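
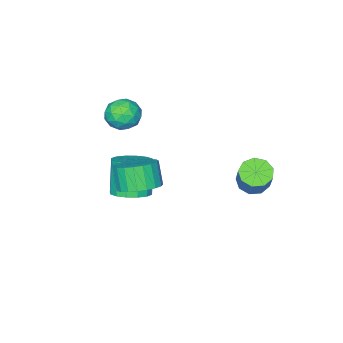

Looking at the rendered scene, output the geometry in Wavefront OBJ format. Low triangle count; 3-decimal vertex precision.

v 2.553 -0.979 2.219
v 2.904 -1.488 1.729
v 2.136 -1.952 2.931
v 2.487 -2.461 2.441
v 2.923 -1.991 2.901
v 3.181 -1.39 2.461
v 1.859 -2.05 2.199
v 2.117 -1.449 1.759
v 2.475 -2.15 1.717
v 3.133 -2.114 2.151
v 1.907 -1.326 2.509
v 2.565 -1.29 2.943
v 2.765 -1.148 1.911
v 2.275 -2.292 2.749
v 2.531 -2.016 3.019
v 2.738 -2.315 2.731
v 2.928 -1.091 2.341
v 3.134 -1.39 2.053
v 3.145 -1.686 2.743
v 1.906 -2.05 2.607
v 2.112 -2.349 2.319
v 2.302 -1.125 1.929
v 2.509 -1.424 1.641
v 1.895 -1.754 1.917
v 2.719 -1.836 1.616
v 2.474 -2.408 2.035
v 2.105 -2.167 1.893
v 2.257 -1.813 1.634
v 3.106 -1.815 1.871
v 2.861 -2.387 2.29
v 3.117 -2.111 2.56
v 3.269 -1.757 2.301
v 2.854 -2.204 1.864
v 2.179 -1.053 2.37
v 1.934 -1.625 2.789
v 1.771 -1.683 2.359
v 1.923 -1.329 2.1
v 2.566 -1.032 2.625
v 2.321 -1.604 3.044
v 2.783 -1.627 3.026
v 2.935 -1.273 2.767
v 2.186 -1.236 2.796
v 4.12 1.01 0.433
v 4.979 0.917 0.597
v 4.74 0.417 1.57
v 3.88 0.51 1.407
v 4.908 1.243 0.747
v 4.669 0.743 1.72
v 4.701 1.529 0.843
v 4.461 1.029 1.816
v 4.393 1.725 0.868
v 4.153 1.225 1.841
v 4.038 1.797 0.818
v 3.798 1.297 1.791
v 3.697 1.734 0.701
v 3.457 1.234 1.674
v 3.429 1.545 0.539
v 3.189 1.045 1.512
v 3.281 1.264 0.357
v 3.041 0.764 1.33
v 3.277 0.939 0.189
v 3.038 0.438 1.163
v 3.42 0.626 0.064
v 3.18 0.126 1.037
v 3.683 0.38 0.002
v 3.444 -0.121 0.975
v 4.022 0.242 0.015
v 3.783 -0.258 0.988
v 4.378 0.238 0.1
v 4.138 -0.262 1.073
v 4.689 0.367 0.243
v 4.45 -0.133 1.216
v 4.902 0.607 0.419
v 4.662 0.107 1.392
v -0.447 2.529 -0.779
v 0.031 2.034 -0.73
v 0.745 2.856 0.627
v 0.267 3.351 0.579
v 0.182 2.377 -1.017
v 0.896 3.199 0.34
v 0.039 2.791 -1.193
v 0.753 3.613 0.164
v -0.332 3.083 -1.174
v 0.382 3.904 0.183
v -0.756 3.115 -0.971
v -0.042 3.937 0.387
v -1.036 2.874 -0.677
v -0.322 3.695 0.68
v -1.04 2.471 -0.431
v -0.326 3.293 0.926
v -0.767 2.095 -0.348
v -0.053 2.917 1.01
v -0.344 1.923 -0.466
v 0.37 2.745 0.891
v 2.618 -1.219 -2.12
v 3.241 -0.776 -1.749
v 2.704 -1.277 -0.249
v 2.082 -1.721 -0.62
v 2.903 -0.496 -1.776
v 2.366 -0.997 -0.276
v 2.488 -0.41 -1.896
v 1.951 -0.911 -0.396
v 2.109 -0.541 -2.076
v 1.572 -1.042 -0.576
v 1.865 -0.853 -2.267
v 1.329 -1.355 -0.767
v 1.824 -1.264 -2.419
v 1.287 -1.766 -0.919
v 1.996 -1.663 -2.491
v 1.459 -2.164 -0.991
v 2.334 -1.943 -2.464
v 1.797 -2.444 -0.964
v 2.749 -2.029 -2.344
v 2.212 -2.53 -0.844
v 3.128 -1.898 -2.164
v 2.591 -2.399 -0.664
v 3.371 -1.585 -1.973
v 2.835 -2.087 -0.473
v 3.413 -1.174 -1.821
v 2.876 -1.676 -0.321
f 1 38 17
f 38 12 41
f 17 41 6
f 38 41 17
f 1 17 13
f 17 6 18
f 13 18 2
f 17 18 13
f 1 13 22
f 13 2 23
f 22 23 8
f 13 23 22
f 1 22 34
f 22 8 37
f 34 37 11
f 22 37 34
f 1 34 38
f 34 11 42
f 38 42 12
f 34 42 38
f 2 18 29
f 18 6 32
f 29 32 10
f 18 32 29
f 6 41 19
f 41 12 40
f 19 40 5
f 41 40 19
f 12 42 39
f 42 11 35
f 39 35 3
f 42 35 39
f 11 37 36
f 37 8 24
f 36 24 7
f 37 24 36
f 8 23 28
f 23 2 25
f 28 25 9
f 23 25 28
f 4 30 16
f 30 10 31
f 16 31 5
f 30 31 16
f 4 16 14
f 16 5 15
f 14 15 3
f 16 15 14
f 4 14 21
f 14 3 20
f 21 20 7
f 14 20 21
f 4 21 26
f 21 7 27
f 26 27 9
f 21 27 26
f 4 26 30
f 26 9 33
f 30 33 10
f 26 33 30
f 5 31 19
f 31 10 32
f 19 32 6
f 31 32 19
f 3 15 39
f 15 5 40
f 39 40 12
f 15 40 39
f 7 20 36
f 20 3 35
f 36 35 11
f 20 35 36
f 9 27 28
f 27 7 24
f 28 24 8
f 27 24 28
f 10 33 29
f 33 9 25
f 29 25 2
f 33 25 29
f 44 43 47
f 44 47 45
f 45 47 48
f 45 48 46
f 47 43 49
f 47 49 48
f 48 49 50
f 48 50 46
f 49 43 51
f 49 51 50
f 50 51 52
f 50 52 46
f 51 43 53
f 51 53 52
f 52 53 54
f 52 54 46
f 53 43 55
f 53 55 54
f 54 55 56
f 54 56 46
f 55 43 57
f 55 57 56
f 56 57 58
f 56 58 46
f 57 43 59
f 57 59 58
f 58 59 60
f 58 60 46
f 59 43 61
f 59 61 60
f 60 61 62
f 60 62 46
f 61 43 63
f 61 63 62
f 62 63 64
f 62 64 46
f 63 43 65
f 63 65 64
f 64 65 66
f 64 66 46
f 65 43 67
f 65 67 66
f 66 67 68
f 66 68 46
f 67 43 69
f 67 69 68
f 68 69 70
f 68 70 46
f 69 43 71
f 69 71 70
f 70 71 72
f 70 72 46
f 71 43 73
f 71 73 72
f 72 73 74
f 72 74 46
f 73 43 44
f 73 44 74
f 74 44 45
f 74 45 46
f 76 75 79
f 76 79 77
f 77 79 80
f 77 80 78
f 79 75 81
f 79 81 80
f 80 81 82
f 80 82 78
f 81 75 83
f 81 83 82
f 82 83 84
f 82 84 78
f 83 75 85
f 83 85 84
f 84 85 86
f 84 86 78
f 85 75 87
f 85 87 86
f 86 87 88
f 86 88 78
f 87 75 89
f 87 89 88
f 88 89 90
f 88 90 78
f 89 75 91
f 89 91 90
f 90 91 92
f 90 92 78
f 91 75 93
f 91 93 92
f 92 93 94
f 92 94 78
f 93 75 76
f 93 76 94
f 94 76 77
f 94 77 78
f 96 95 99
f 96 99 97
f 97 99 100
f 97 100 98
f 99 95 101
f 99 101 100
f 100 101 102
f 100 102 98
f 101 95 103
f 101 103 102
f 102 103 104
f 102 104 98
f 103 95 105
f 103 105 104
f 104 105 106
f 104 106 98
f 105 95 107
f 105 107 106
f 106 107 108
f 106 108 98
f 107 95 109
f 107 109 108
f 108 109 110
f 108 110 98
f 109 95 111
f 109 111 110
f 110 111 112
f 110 112 98
f 111 95 113
f 111 113 112
f 112 113 114
f 112 114 98
f 113 95 115
f 113 115 114
f 114 115 116
f 114 116 98
f 115 95 117
f 115 117 116
f 116 117 118
f 116 118 98
f 117 95 119
f 117 119 118
f 118 119 120
f 118 120 98
f 119 95 96
f 119 96 120
f 120 96 97
f 120 97 98



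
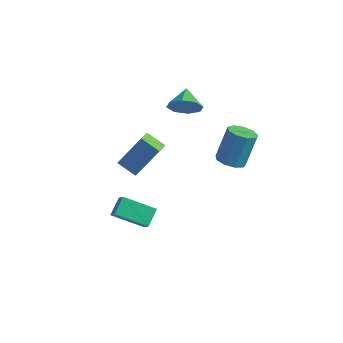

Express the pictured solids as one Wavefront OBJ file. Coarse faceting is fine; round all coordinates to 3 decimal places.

v -1.167 2.683 1.334
v -0.505 2.708 2.042
v -1.773 3.677 1.866
v -0.317 3.132 1.462
v -0.628 3.293 0.807
v -1.254 3.096 0.461
v -1.83 2.658 0.626
v -2.017 2.233 1.206
v -1.707 2.073 1.861
v -1.08 2.269 2.207
v 2.28 1.872 -0.681
v 2.917 2.322 -0.936
v 3.056 3.157 0.887
v 2.42 2.708 1.141
v 2.438 2.599 -1.027
v 2.577 3.435 0.796
v 1.885 2.536 -0.955
v 2.024 3.372 0.867
v 1.517 2.163 -0.756
v 1.657 2.998 1.067
v 1.506 1.653 -0.522
v 1.646 2.489 1.301
v 1.858 1.246 -0.362
v 1.997 2.082 1.461
v 2.407 1.132 -0.352
v 2.546 1.967 1.471
v 2.897 1.364 -0.496
v 3.036 2.2 1.327
v 3.098 1.834 -0.727
v 3.238 2.67 1.096
v -0.674 -4.278 -2.021
v -0.822 -3.395 -1.398
v 0.814 -3.509 -2.756
v 0.667 -2.627 -2.133
v -0.047 -4.733 -1.227
v -0.194 -3.851 -0.604
v 1.442 -3.965 -1.962
v 1.294 -3.082 -1.339
v -1.582 -2.477 0.319
v -0.711 -1.653 2.127
v -1.815 -1.668 0.062
v -0.944 -0.844 1.871
v -0.556 -2.356 -0.231
v 0.315 -1.532 1.578
v -0.789 -1.547 -0.487
v 0.082 -0.723 1.321
f 2 1 4
f 2 4 3
f 4 1 5
f 4 5 3
f 5 1 6
f 5 6 3
f 6 1 7
f 6 7 3
f 7 1 8
f 7 8 3
f 8 1 9
f 8 9 3
f 9 1 10
f 9 10 3
f 10 1 2
f 10 2 3
f 12 11 15
f 12 15 13
f 13 15 16
f 13 16 14
f 15 11 17
f 15 17 16
f 16 17 18
f 16 18 14
f 17 11 19
f 17 19 18
f 18 19 20
f 18 20 14
f 19 11 21
f 19 21 20
f 20 21 22
f 20 22 14
f 21 11 23
f 21 23 22
f 22 23 24
f 22 24 14
f 23 11 25
f 23 25 24
f 24 25 26
f 24 26 14
f 25 11 27
f 25 27 26
f 26 27 28
f 26 28 14
f 27 11 29
f 27 29 28
f 28 29 30
f 28 30 14
f 29 11 12
f 29 12 30
f 30 12 13
f 30 13 14
f 32 34 31
f 35 32 31
f 31 34 33
f 33 35 31
f 32 38 34
f 36 32 35
f 36 38 32
f 34 38 33
f 37 35 33
f 33 38 37
f 37 36 35
f 38 36 37
f 40 42 39
f 43 40 39
f 39 42 41
f 41 43 39
f 40 46 42
f 44 40 43
f 44 46 40
f 42 46 41
f 45 43 41
f 41 46 45
f 45 44 43
f 46 44 45



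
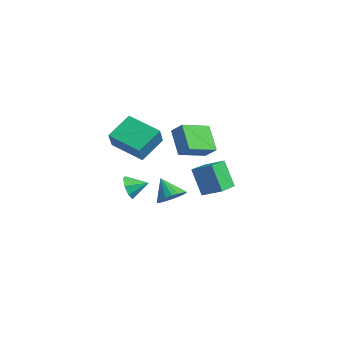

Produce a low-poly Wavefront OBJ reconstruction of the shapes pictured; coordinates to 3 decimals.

v 4.105 -3.125 0.73
v 4.813 -3.072 1.283
v 3.215 -3.355 1.89
v 4.687 -2.692 1.262
v 4.446 -2.398 1.135
v 4.138 -2.248 0.928
v 3.823 -2.272 0.682
v 3.563 -2.465 0.445
v 3.412 -2.789 0.265
v 3.397 -3.179 0.177
v 3.523 -3.559 0.198
v 3.763 -3.853 0.324
v 4.072 -4.003 0.531
v 4.387 -3.979 0.778
v 4.646 -3.786 1.014
v 4.798 -3.462 1.195
v -3.858 -1.904 -1.783
v -3.319 -1.931 -2.503
v -3.242 -0.916 -1.357
v -3.876 -1.539 -2.605
v -4.423 -1.361 -2.226
v -4.639 -1.501 -1.587
v -4.398 -1.878 -1.063
v -3.84 -2.269 -0.96
v -3.294 -2.447 -1.34
v -3.077 -2.307 -1.978
v -0.311 1.87 -1.355
v -1.083 1.606 0.438
v 0.638 2.658 -0.83
v -0.134 2.394 0.963
v 0.694 0.506 -1.123
v -0.078 0.242 0.67
v 1.643 1.294 -0.598
v 0.871 1.03 1.195
v -0.454 -2.657 1.818
v -2.181 -3.736 2.594
v -0.87 -1.176 2.95
v -2.598 -2.256 3.727
v 0.458 -3.284 2.973
v -1.27 -4.364 3.75
v 0.041 -1.804 4.106
v -1.686 -2.883 4.882
v -1.861 0.318 1.192
v -3.173 0.521 2.634
v -2.12 2.226 0.689
v -3.431 2.429 2.131
v -1.049 0.611 1.889
v -2.36 0.814 3.331
v -1.307 2.519 1.386
v -2.619 2.722 2.828
f 2 1 4
f 2 4 3
f 4 1 5
f 4 5 3
f 5 1 6
f 5 6 3
f 6 1 7
f 6 7 3
f 7 1 8
f 7 8 3
f 8 1 9
f 8 9 3
f 9 1 10
f 9 10 3
f 10 1 11
f 10 11 3
f 11 1 12
f 11 12 3
f 12 1 13
f 12 13 3
f 13 1 14
f 13 14 3
f 14 1 15
f 14 15 3
f 15 1 16
f 15 16 3
f 16 1 2
f 16 2 3
f 18 17 20
f 18 20 19
f 20 17 21
f 20 21 19
f 21 17 22
f 21 22 19
f 22 17 23
f 22 23 19
f 23 17 24
f 23 24 19
f 24 17 25
f 24 25 19
f 25 17 26
f 25 26 19
f 26 17 18
f 26 18 19
f 28 30 27
f 31 28 27
f 27 30 29
f 29 31 27
f 28 34 30
f 32 28 31
f 32 34 28
f 30 34 29
f 33 31 29
f 29 34 33
f 33 32 31
f 34 32 33
f 36 38 35
f 39 36 35
f 35 38 37
f 37 39 35
f 36 42 38
f 40 36 39
f 40 42 36
f 38 42 37
f 41 39 37
f 37 42 41
f 41 40 39
f 42 40 41
f 44 46 43
f 47 44 43
f 43 46 45
f 45 47 43
f 44 50 46
f 48 44 47
f 48 50 44
f 46 50 45
f 49 47 45
f 45 50 49
f 49 48 47
f 50 48 49



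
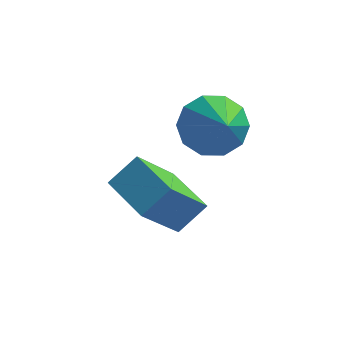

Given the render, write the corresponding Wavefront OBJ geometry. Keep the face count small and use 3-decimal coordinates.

v -0.774 3.16 2.316
v -0.337 2.618 1.478
v -0.106 1.8 3.544
v 0.124 3.052 1.708
v 0.243 3.527 2.171
v -0.027 3.862 2.689
v -0.582 3.929 3.065
v -1.21 3.703 3.155
v -1.671 3.269 2.925
v -1.79 2.794 2.462
v -1.52 2.459 1.944
v -0.965 2.392 1.568
v -2.708 2.686 -1.114
v -3.547 1.56 0.541
v -1.983 3.319 -0.316
v -2.822 2.193 1.339
v -1.438 1.467 -1.299
v -2.277 0.341 0.356
v -0.713 2.1 -0.501
v -1.552 0.974 1.154
f 2 1 4
f 2 4 3
f 4 1 5
f 4 5 3
f 5 1 6
f 5 6 3
f 6 1 7
f 6 7 3
f 7 1 8
f 7 8 3
f 8 1 9
f 8 9 3
f 9 1 10
f 9 10 3
f 10 1 11
f 10 11 3
f 11 1 12
f 11 12 3
f 12 1 2
f 12 2 3
f 14 16 13
f 17 14 13
f 13 16 15
f 15 17 13
f 14 20 16
f 18 14 17
f 18 20 14
f 16 20 15
f 19 17 15
f 15 20 19
f 19 18 17
f 20 18 19



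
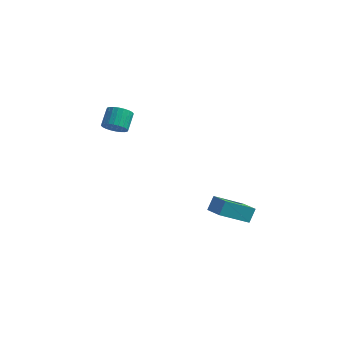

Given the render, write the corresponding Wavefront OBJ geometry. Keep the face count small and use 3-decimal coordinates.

v -3.199 2.822 1.886
v -2.556 3.112 1.579
v -2.657 4.088 2.286
v -3.301 3.798 2.594
v -2.765 3.224 1.394
v -2.866 4.2 2.102
v -3.04 3.275 1.284
v -3.141 4.251 1.992
v -3.339 3.257 1.266
v -3.44 4.233 1.974
v -3.617 3.173 1.343
v -3.718 4.149 2.05
v -3.832 3.035 1.502
v -3.933 4.011 2.209
v -3.95 2.865 1.719
v -4.051 3.841 2.427
v -3.954 2.688 1.962
v -4.055 3.665 2.67
v -3.843 2.532 2.194
v -3.944 3.508 2.901
v -3.634 2.42 2.378
v -3.735 3.396 3.086
v -3.359 2.369 2.488
v -3.46 3.345 3.196
v -3.06 2.387 2.506
v -3.161 3.363 3.214
v -2.782 2.471 2.43
v -2.883 3.447 3.137
v -2.567 2.609 2.271
v -2.668 3.585 2.978
v -2.449 2.779 2.053
v -2.55 3.755 2.761
v -2.445 2.955 1.81
v -2.546 3.932 2.518
v 2.718 1.809 -2.46
v 2.84 2.393 -1.708
v 3.989 3.025 -3.608
v 4.111 3.608 -2.856
v 3.669 1.152 -2.104
v 3.791 1.735 -1.352
v 4.94 2.367 -3.252
v 5.062 2.951 -2.5
f 2 1 5
f 2 5 3
f 3 5 6
f 3 6 4
f 5 1 7
f 5 7 6
f 6 7 8
f 6 8 4
f 7 1 9
f 7 9 8
f 8 9 10
f 8 10 4
f 9 1 11
f 9 11 10
f 10 11 12
f 10 12 4
f 11 1 13
f 11 13 12
f 12 13 14
f 12 14 4
f 13 1 15
f 13 15 14
f 14 15 16
f 14 16 4
f 15 1 17
f 15 17 16
f 16 17 18
f 16 18 4
f 17 1 19
f 17 19 18
f 18 19 20
f 18 20 4
f 19 1 21
f 19 21 20
f 20 21 22
f 20 22 4
f 21 1 23
f 21 23 22
f 22 23 24
f 22 24 4
f 23 1 25
f 23 25 24
f 24 25 26
f 24 26 4
f 25 1 27
f 25 27 26
f 26 27 28
f 26 28 4
f 27 1 29
f 27 29 28
f 28 29 30
f 28 30 4
f 29 1 31
f 29 31 30
f 30 31 32
f 30 32 4
f 31 1 33
f 31 33 32
f 32 33 34
f 32 34 4
f 33 1 2
f 33 2 34
f 34 2 3
f 34 3 4
f 36 38 35
f 39 36 35
f 35 38 37
f 37 39 35
f 36 42 38
f 40 36 39
f 40 42 36
f 38 42 37
f 41 39 37
f 37 42 41
f 41 40 39
f 42 40 41



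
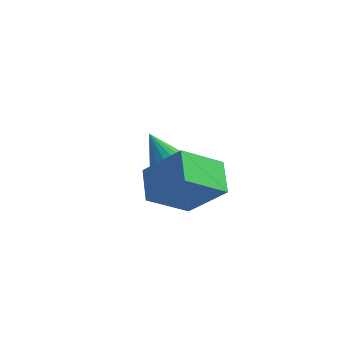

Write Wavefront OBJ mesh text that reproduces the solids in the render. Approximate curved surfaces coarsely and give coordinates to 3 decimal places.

v 1.897 -2.167 -0.466
v 1.228 -1.37 0.279
v 2.531 -0.884 -1.269
v 1.861 -0.087 -0.524
v 3.219 -2.113 0.664
v 2.549 -1.316 1.409
v 3.852 -0.83 -0.139
v 3.183 -0.033 0.606
v 0.005 1.948 -1.161
v 0.493 2.38 -0.789
v -1.205 2.452 -0.159
v 0.399 2.565 -0.995
v 0.245 2.656 -1.227
v 0.055 2.639 -1.449
v -0.143 2.517 -1.626
v -0.318 2.308 -1.733
v -0.444 2.045 -1.753
v -0.502 1.767 -1.683
v -0.482 1.516 -1.533
v -0.388 1.331 -1.326
v -0.234 1.24 -1.094
v -0.044 1.257 -0.873
v 0.154 1.379 -0.695
v 0.329 1.588 -0.588
v 0.455 1.851 -0.568
v 0.513 2.129 -0.639
f 2 4 1
f 5 2 1
f 1 4 3
f 3 5 1
f 2 8 4
f 6 2 5
f 6 8 2
f 4 8 3
f 7 5 3
f 3 8 7
f 7 6 5
f 8 6 7
f 10 9 12
f 10 12 11
f 12 9 13
f 12 13 11
f 13 9 14
f 13 14 11
f 14 9 15
f 14 15 11
f 15 9 16
f 15 16 11
f 16 9 17
f 16 17 11
f 17 9 18
f 17 18 11
f 18 9 19
f 18 19 11
f 19 9 20
f 19 20 11
f 20 9 21
f 20 21 11
f 21 9 22
f 21 22 11
f 22 9 23
f 22 23 11
f 23 9 24
f 23 24 11
f 24 9 25
f 24 25 11
f 25 9 26
f 25 26 11
f 26 9 10
f 26 10 11



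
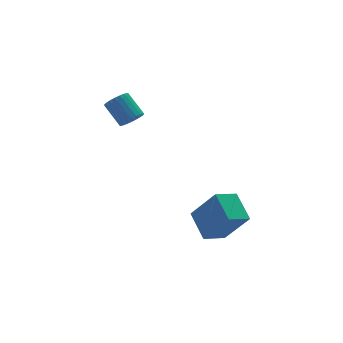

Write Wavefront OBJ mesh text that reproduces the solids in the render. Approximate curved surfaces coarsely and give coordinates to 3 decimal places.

v 2.079 3.508 3.531
v 2.272 3.24 3.906
v 2.074 4.044 4.584
v 1.881 4.312 4.209
v 2.439 3.341 3.835
v 2.241 4.145 4.513
v 2.544 3.471 3.711
v 2.346 4.275 4.389
v 2.568 3.607 3.556
v 2.37 4.411 4.234
v 2.508 3.727 3.397
v 2.31 4.531 4.075
v 2.374 3.808 3.261
v 2.176 4.612 3.939
v 2.188 3.838 3.172
v 1.99 4.642 3.849
v 1.984 3.81 3.145
v 1.786 4.614 3.822
v 1.796 3.731 3.184
v 1.598 4.535 3.862
v 1.657 3.612 3.284
v 1.459 4.417 3.962
v 1.591 3.476 3.426
v 1.393 4.28 4.104
v 1.609 3.345 3.587
v 1.412 4.149 4.265
v 1.709 3.243 3.738
v 1.511 4.047 4.416
v 1.872 3.186 3.853
v 1.675 3.99 4.531
v 2.072 3.185 3.913
v 1.874 3.989 4.59
v 3.943 0.165 -1.289
v 3.033 0.074 -0.936
v 4.053 1.271 -0.717
v 3.143 1.18 -0.365
v 4.517 -0.56 0.005
v 3.607 -0.651 0.357
v 4.627 0.546 0.576
v 3.717 0.455 0.929
f 2 1 5
f 2 5 3
f 3 5 6
f 3 6 4
f 5 1 7
f 5 7 6
f 6 7 8
f 6 8 4
f 7 1 9
f 7 9 8
f 8 9 10
f 8 10 4
f 9 1 11
f 9 11 10
f 10 11 12
f 10 12 4
f 11 1 13
f 11 13 12
f 12 13 14
f 12 14 4
f 13 1 15
f 13 15 14
f 14 15 16
f 14 16 4
f 15 1 17
f 15 17 16
f 16 17 18
f 16 18 4
f 17 1 19
f 17 19 18
f 18 19 20
f 18 20 4
f 19 1 21
f 19 21 20
f 20 21 22
f 20 22 4
f 21 1 23
f 21 23 22
f 22 23 24
f 22 24 4
f 23 1 25
f 23 25 24
f 24 25 26
f 24 26 4
f 25 1 27
f 25 27 26
f 26 27 28
f 26 28 4
f 27 1 29
f 27 29 28
f 28 29 30
f 28 30 4
f 29 1 31
f 29 31 30
f 30 31 32
f 30 32 4
f 31 1 2
f 31 2 32
f 32 2 3
f 32 3 4
f 34 36 33
f 37 34 33
f 33 36 35
f 35 37 33
f 34 40 36
f 38 34 37
f 38 40 34
f 36 40 35
f 39 37 35
f 35 40 39
f 39 38 37
f 40 38 39



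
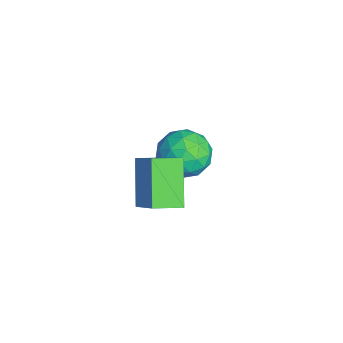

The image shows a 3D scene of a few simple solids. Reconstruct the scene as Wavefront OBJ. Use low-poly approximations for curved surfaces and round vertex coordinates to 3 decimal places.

v -0.998 -0.754 -2.109
v -2.176 -0.571 -0.968
v -1.039 0.176 -2.299
v -2.217 0.359 -1.158
v 0.197 -0.459 -0.922
v -0.981 -0.276 0.219
v 0.156 0.471 -1.112
v -1.022 0.654 0.029
v -3.892 1.93 -2.361
v -3.156 1.689 -2.886
v -4.644 0.711 -2.854
v -3.908 0.47 -3.379
v -3.854 0.419 -2.446
v -3.389 1.172 -2.142
v -4.411 1.228 -3.598
v -3.946 1.981 -3.294
v -3.477 1.255 -3.651
v -3.133 0.755 -2.939
v -4.667 1.645 -2.801
v -4.323 1.145 -2.089
v -3.458 1.916 -2.58
v -4.342 0.484 -3.16
v -4.31 0.454 -2.611
v -3.877 0.312 -2.92
v -3.595 1.613 -2.143
v -3.163 1.471 -2.452
v -3.573 0.724 -2.193
v -4.637 0.929 -3.288
v -4.205 0.787 -3.597
v -3.923 2.088 -2.82
v -3.49 1.946 -3.129
v -4.227 1.676 -3.547
v -3.214 1.519 -3.339
v -3.656 0.803 -3.628
v -3.951 1.249 -3.757
v -3.678 1.691 -3.578
v -3.012 1.225 -2.92
v -3.453 0.509 -3.21
v -3.422 0.479 -2.661
v -3.149 0.922 -2.482
v -3.2 0.97 -3.37
v -4.347 1.891 -2.53
v -4.788 1.175 -2.82
v -4.651 1.478 -3.258
v -4.378 1.921 -3.079
v -4.144 1.597 -2.112
v -4.586 0.881 -2.401
v -4.122 0.709 -2.162
v -3.849 1.151 -1.983
v -4.6 1.43 -2.37
f 2 4 1
f 5 2 1
f 1 4 3
f 3 5 1
f 2 8 4
f 6 2 5
f 6 8 2
f 4 8 3
f 7 5 3
f 3 8 7
f 7 6 5
f 8 6 7
f 9 46 25
f 46 20 49
f 25 49 14
f 46 49 25
f 9 25 21
f 25 14 26
f 21 26 10
f 25 26 21
f 9 21 30
f 21 10 31
f 30 31 16
f 21 31 30
f 9 30 42
f 30 16 45
f 42 45 19
f 30 45 42
f 9 42 46
f 42 19 50
f 46 50 20
f 42 50 46
f 10 26 37
f 26 14 40
f 37 40 18
f 26 40 37
f 14 49 27
f 49 20 48
f 27 48 13
f 49 48 27
f 20 50 47
f 50 19 43
f 47 43 11
f 50 43 47
f 19 45 44
f 45 16 32
f 44 32 15
f 45 32 44
f 16 31 36
f 31 10 33
f 36 33 17
f 31 33 36
f 12 38 24
f 38 18 39
f 24 39 13
f 38 39 24
f 12 24 22
f 24 13 23
f 22 23 11
f 24 23 22
f 12 22 29
f 22 11 28
f 29 28 15
f 22 28 29
f 12 29 34
f 29 15 35
f 34 35 17
f 29 35 34
f 12 34 38
f 34 17 41
f 38 41 18
f 34 41 38
f 13 39 27
f 39 18 40
f 27 40 14
f 39 40 27
f 11 23 47
f 23 13 48
f 47 48 20
f 23 48 47
f 15 28 44
f 28 11 43
f 44 43 19
f 28 43 44
f 17 35 36
f 35 15 32
f 36 32 16
f 35 32 36
f 18 41 37
f 41 17 33
f 37 33 10
f 41 33 37



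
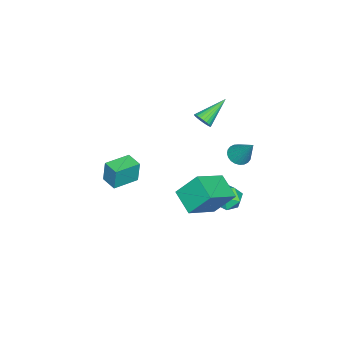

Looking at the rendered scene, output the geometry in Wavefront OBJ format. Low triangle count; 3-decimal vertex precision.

v 1.776 2.571 0.196
v 3.468 1.83 1.174
v 1.46 3.644 1.556
v 3.152 2.902 2.534
v 2.648 3.678 -0.474
v 4.34 2.936 0.504
v 2.332 4.75 0.886
v 4.024 4.009 1.864
v -2.346 3.116 0.221
v -1.676 2.907 0.118
v -1.794 4.124 1.759
v -1.683 3.139 -0.032
v -1.792 3.369 -0.144
v -1.984 3.56 -0.199
v -2.232 3.683 -0.191
v -2.498 3.72 -0.12
v -2.74 3.665 0.002
v -2.922 3.527 0.159
v -3.016 3.326 0.324
v -3.009 3.093 0.474
v -2.9 2.864 0.585
v -2.708 2.673 0.641
v -2.46 2.549 0.633
v -2.195 2.512 0.562
v -1.952 2.567 0.439
v -1.77 2.706 0.283
v -0.244 4.163 -1.127
v 0.323 4.122 -1.844
v 0.417 2.978 -0.536
v 0.984 2.937 -1.253
v 1.052 3.626 -0.655
v 0.643 4.358 -1.02
v 0.097 2.742 -1.36
v -0.312 3.474 -1.725
v 0.534 3.244 -1.988
v 1.124 3.79 -1.552
v -0.384 3.31 -0.828
v 0.206 3.856 -0.392
v -1.687 -3.305 -2.746
v -1.678 -3.165 -1.313
v -1.147 -2.398 -2.838
v -1.138 -2.258 -1.405
v -0.302 -4.122 -2.675
v -0.293 -3.982 -1.242
v 0.238 -3.215 -2.767
v 0.247 -3.075 -1.334
v -3.246 0.582 1.639
v -2.86 0.981 1.891
v -4.714 1.358 2.661
v -2.931 1.101 1.698
v -3.05 1.141 1.495
v -3.199 1.096 1.315
v -3.355 0.973 1.184
v -3.495 0.791 1.123
v -3.596 0.576 1.14
v -3.645 0.363 1.233
v -3.632 0.182 1.388
v -3.561 0.063 1.581
v -3.442 0.022 1.783
v -3.293 0.067 1.963
v -3.137 0.19 2.094
v -2.997 0.373 2.155
v -2.896 0.587 2.138
v -2.847 0.801 2.045
f 2 4 1
f 5 2 1
f 1 4 3
f 3 5 1
f 2 8 4
f 6 2 5
f 6 8 2
f 4 8 3
f 7 5 3
f 3 8 7
f 7 6 5
f 8 6 7
f 10 9 12
f 10 12 11
f 12 9 13
f 12 13 11
f 13 9 14
f 13 14 11
f 14 9 15
f 14 15 11
f 15 9 16
f 15 16 11
f 16 9 17
f 16 17 11
f 17 9 18
f 17 18 11
f 18 9 19
f 18 19 11
f 19 9 20
f 19 20 11
f 20 9 21
f 20 21 11
f 21 9 22
f 21 22 11
f 22 9 23
f 22 23 11
f 23 9 24
f 23 24 11
f 24 9 25
f 24 25 11
f 25 9 26
f 25 26 11
f 26 9 10
f 26 10 11
f 27 38 32
f 27 32 28
f 27 28 34
f 27 34 37
f 27 37 38
f 28 32 36
f 32 38 31
f 38 37 29
f 37 34 33
f 34 28 35
f 30 36 31
f 30 31 29
f 30 29 33
f 30 33 35
f 30 35 36
f 31 36 32
f 29 31 38
f 33 29 37
f 35 33 34
f 36 35 28
f 40 42 39
f 43 40 39
f 39 42 41
f 41 43 39
f 40 46 42
f 44 40 43
f 44 46 40
f 42 46 41
f 45 43 41
f 41 46 45
f 45 44 43
f 46 44 45
f 48 47 50
f 48 50 49
f 50 47 51
f 50 51 49
f 51 47 52
f 51 52 49
f 52 47 53
f 52 53 49
f 53 47 54
f 53 54 49
f 54 47 55
f 54 55 49
f 55 47 56
f 55 56 49
f 56 47 57
f 56 57 49
f 57 47 58
f 57 58 49
f 58 47 59
f 58 59 49
f 59 47 60
f 59 60 49
f 60 47 61
f 60 61 49
f 61 47 62
f 61 62 49
f 62 47 63
f 62 63 49
f 63 47 64
f 63 64 49
f 64 47 48
f 64 48 49



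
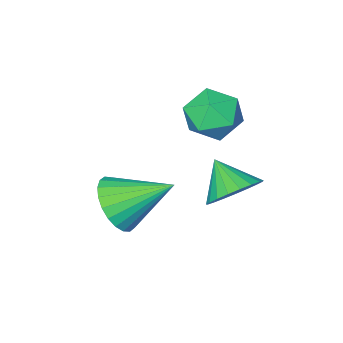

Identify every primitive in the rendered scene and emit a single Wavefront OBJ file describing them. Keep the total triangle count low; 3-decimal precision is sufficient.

v 0.614 3.475 0.914
v 1.41 3.749 1.202
v 0.646 2.525 1.726
v 1.179 3.933 1.426
v 0.851 4.037 1.561
v 0.482 4.044 1.584
v 0.135 3.953 1.492
v -0.129 3.779 1.299
v -0.264 3.552 1.04
v -0.248 3.312 0.759
v -0.082 3.1 0.504
v 0.203 2.953 0.321
v 0.56 2.896 0.24
v 0.926 2.939 0.275
v 1.238 3.074 0.421
v 1.442 3.279 0.652
v 1.502 3.518 0.928
v 0.642 2.773 2.685
v 1.313 2.716 3.35
v -0.253 1.844 3.51
v 0.418 1.787 4.175
v -0.048 2.6 4.042
v 0.506 3.174 3.532
v 0.554 1.386 3.328
v 1.108 1.96 2.818
v 1.259 1.859 3.747
v 0.887 2.609 4.188
v 0.173 1.951 2.672
v -0.199 2.701 3.113
v 3.552 2.063 0.822
v 4.254 2.711 0.987
v 2.368 3.097 1.798
v 4.105 2.844 0.666
v 3.872 2.858 0.368
v 3.59 2.751 0.139
v 3.302 2.539 0.015
v 3.052 2.255 0.013
v 2.878 1.941 0.134
v 2.807 1.646 0.361
v 2.849 1.415 0.657
v 2.998 1.282 0.979
v 3.231 1.268 1.276
v 3.513 1.375 1.505
v 3.801 1.587 1.63
v 4.051 1.871 1.631
v 4.225 2.184 1.51
v 4.296 2.479 1.284
f 2 1 4
f 2 4 3
f 4 1 5
f 4 5 3
f 5 1 6
f 5 6 3
f 6 1 7
f 6 7 3
f 7 1 8
f 7 8 3
f 8 1 9
f 8 9 3
f 9 1 10
f 9 10 3
f 10 1 11
f 10 11 3
f 11 1 12
f 11 12 3
f 12 1 13
f 12 13 3
f 13 1 14
f 13 14 3
f 14 1 15
f 14 15 3
f 15 1 16
f 15 16 3
f 16 1 17
f 16 17 3
f 17 1 2
f 17 2 3
f 18 29 23
f 18 23 19
f 18 19 25
f 18 25 28
f 18 28 29
f 19 23 27
f 23 29 22
f 29 28 20
f 28 25 24
f 25 19 26
f 21 27 22
f 21 22 20
f 21 20 24
f 21 24 26
f 21 26 27
f 22 27 23
f 20 22 29
f 24 20 28
f 26 24 25
f 27 26 19
f 31 30 33
f 31 33 32
f 33 30 34
f 33 34 32
f 34 30 35
f 34 35 32
f 35 30 36
f 35 36 32
f 36 30 37
f 36 37 32
f 37 30 38
f 37 38 32
f 38 30 39
f 38 39 32
f 39 30 40
f 39 40 32
f 40 30 41
f 40 41 32
f 41 30 42
f 41 42 32
f 42 30 43
f 42 43 32
f 43 30 44
f 43 44 32
f 44 30 45
f 44 45 32
f 45 30 46
f 45 46 32
f 46 30 47
f 46 47 32
f 47 30 31
f 47 31 32



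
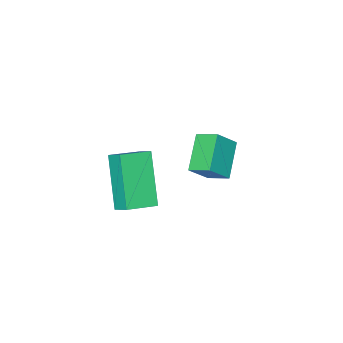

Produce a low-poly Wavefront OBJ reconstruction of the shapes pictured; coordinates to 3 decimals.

v -0.836 -1.82 3.895
v -0.837 -1.183 4.427
v -0.025 -0.524 2.341
v -0.025 0.113 2.873
v 0.305 -2.113 4.247
v 0.305 -1.476 4.779
v 1.117 -0.817 2.693
v 1.116 -0.18 3.225
v -3.36 -1.046 1.147
v -4.441 -1.853 1.93
v -3.651 -0.239 1.578
v -4.732 -1.046 2.361
v -2.588 -1.234 2.019
v -3.669 -2.041 2.802
v -2.879 -0.427 2.45
v -3.96 -1.234 3.233
f 2 4 1
f 5 2 1
f 1 4 3
f 3 5 1
f 2 8 4
f 6 2 5
f 6 8 2
f 4 8 3
f 7 5 3
f 3 8 7
f 7 6 5
f 8 6 7
f 10 12 9
f 13 10 9
f 9 12 11
f 11 13 9
f 10 16 12
f 14 10 13
f 14 16 10
f 12 16 11
f 15 13 11
f 11 16 15
f 15 14 13
f 16 14 15



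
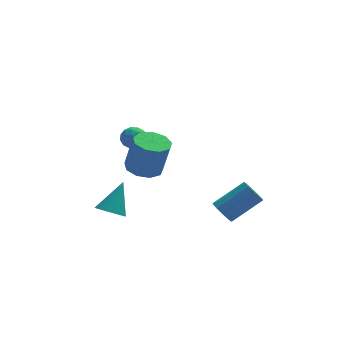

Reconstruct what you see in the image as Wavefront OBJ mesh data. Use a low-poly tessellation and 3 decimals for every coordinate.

v 2.346 -1.836 -4.418
v 2.79 -1.995 -4.976
v 4.417 -1.584 -3.799
v 3.974 -1.424 -3.242
v 2.73 -1.653 -5.012
v 4.357 -1.241 -3.835
v 2.582 -1.353 -4.913
v 4.209 -0.941 -3.736
v 2.38 -1.163 -4.7
v 4.007 -0.751 -3.523
v 2.17 -1.127 -4.422
v 3.797 -0.716 -3.245
v 2.001 -1.254 -4.144
v 3.628 -0.843 -2.967
v 1.911 -1.514 -3.929
v 3.538 -1.103 -2.752
v 1.921 -1.848 -3.826
v 3.548 -1.436 -2.649
v 2.028 -2.179 -3.858
v 3.655 -1.767 -2.681
v 2.208 -2.431 -4.019
v 3.835 -2.02 -2.842
v 2.42 -2.547 -4.272
v 4.047 -2.136 -3.095
v 2.615 -2.5 -4.558
v 4.242 -2.089 -3.381
v 2.749 -2.301 -4.812
v 4.376 -1.889 -3.635
v -1.499 -1.481 -1.043
v -0.541 -1.422 -1.242
v -0.124 -1.62 0.703
v -1.081 -1.679 0.903
v -0.79 -0.81 -1.127
v -0.372 -1.008 0.819
v -1.37 -0.512 -0.972
v -0.952 -0.71 0.974
v -2.011 -0.668 -0.85
v -1.593 -0.866 1.096
v -2.412 -1.204 -0.819
v -1.994 -1.402 1.127
v -2.386 -1.87 -0.892
v -1.968 -2.068 1.054
v -1.945 -2.354 -1.036
v -1.527 -2.552 0.91
v -1.295 -2.429 -1.183
v -0.877 -2.627 0.763
v -0.741 -2.061 -1.265
v -0.323 -2.259 0.681
v -3.192 -1.484 -4.162
v -2.785 -2.155 -3.925
v -2.428 -0.496 -2.678
v -2.537 -1.977 -4.172
v -2.439 -1.685 -4.416
v -2.514 -1.348 -4.602
v -2.744 -1.042 -4.687
v -3.077 -0.837 -4.652
v -3.436 -0.78 -4.505
v -3.74 -0.885 -4.279
v -3.918 -1.127 -4.026
v -3.93 -1.45 -3.805
v -3.772 -1.782 -3.665
v -3.482 -2.045 -3.639
v -3.126 -2.18 -3.733
v -1.905 1.779 -1.307
v -1.329 2.02 -0.937
v -2.071 0.94 -0.503
v -1.495 1.181 -0.133
v -2.099 1.582 -0.166
v -1.996 2.101 -0.664
v -1.404 0.859 -0.776
v -1.301 1.378 -1.274
v -1.02 1.452 -0.609
v -1.449 1.899 -0.232
v -1.951 1.061 -1.208
v -2.38 1.508 -0.831
v -1.603 1.973 -1.193
v -1.797 0.987 -0.247
v -2.152 1.223 -0.267
v -1.814 1.365 -0.049
v -1.995 2.02 -1.032
v -1.656 2.162 -0.815
v -2.109 1.905 -0.361
v -1.744 0.798 -0.625
v -1.405 0.94 -0.408
v -1.586 1.595 -1.391
v -1.248 1.737 -1.173
v -1.291 1.055 -1.079
v -1.082 1.781 -0.783
v -1.18 1.288 -0.31
v -1.126 1.099 -0.688
v -1.066 1.403 -0.98
v -1.335 2.043 -0.561
v -1.432 1.551 -0.088
v -1.787 1.786 -0.108
v -1.727 2.091 -0.4
v -1.153 1.71 -0.368
v -1.968 1.409 -1.352
v -2.065 0.917 -0.879
v -1.673 0.869 -1.04
v -1.613 1.174 -1.332
v -2.22 1.672 -1.13
v -2.318 1.179 -0.657
v -2.334 1.557 -0.46
v -2.274 1.861 -0.752
v -2.247 1.25 -1.072
f 2 1 5
f 2 5 3
f 3 5 6
f 3 6 4
f 5 1 7
f 5 7 6
f 6 7 8
f 6 8 4
f 7 1 9
f 7 9 8
f 8 9 10
f 8 10 4
f 9 1 11
f 9 11 10
f 10 11 12
f 10 12 4
f 11 1 13
f 11 13 12
f 12 13 14
f 12 14 4
f 13 1 15
f 13 15 14
f 14 15 16
f 14 16 4
f 15 1 17
f 15 17 16
f 16 17 18
f 16 18 4
f 17 1 19
f 17 19 18
f 18 19 20
f 18 20 4
f 19 1 21
f 19 21 20
f 20 21 22
f 20 22 4
f 21 1 23
f 21 23 22
f 22 23 24
f 22 24 4
f 23 1 25
f 23 25 24
f 24 25 26
f 24 26 4
f 25 1 27
f 25 27 26
f 26 27 28
f 26 28 4
f 27 1 2
f 27 2 28
f 28 2 3
f 28 3 4
f 30 29 33
f 30 33 31
f 31 33 34
f 31 34 32
f 33 29 35
f 33 35 34
f 34 35 36
f 34 36 32
f 35 29 37
f 35 37 36
f 36 37 38
f 36 38 32
f 37 29 39
f 37 39 38
f 38 39 40
f 38 40 32
f 39 29 41
f 39 41 40
f 40 41 42
f 40 42 32
f 41 29 43
f 41 43 42
f 42 43 44
f 42 44 32
f 43 29 45
f 43 45 44
f 44 45 46
f 44 46 32
f 45 29 47
f 45 47 46
f 46 47 48
f 46 48 32
f 47 29 30
f 47 30 48
f 48 30 31
f 48 31 32
f 50 49 52
f 50 52 51
f 52 49 53
f 52 53 51
f 53 49 54
f 53 54 51
f 54 49 55
f 54 55 51
f 55 49 56
f 55 56 51
f 56 49 57
f 56 57 51
f 57 49 58
f 57 58 51
f 58 49 59
f 58 59 51
f 59 49 60
f 59 60 51
f 60 49 61
f 60 61 51
f 61 49 62
f 61 62 51
f 62 49 63
f 62 63 51
f 63 49 50
f 63 50 51
f 64 101 80
f 101 75 104
f 80 104 69
f 101 104 80
f 64 80 76
f 80 69 81
f 76 81 65
f 80 81 76
f 64 76 85
f 76 65 86
f 85 86 71
f 76 86 85
f 64 85 97
f 85 71 100
f 97 100 74
f 85 100 97
f 64 97 101
f 97 74 105
f 101 105 75
f 97 105 101
f 65 81 92
f 81 69 95
f 92 95 73
f 81 95 92
f 69 104 82
f 104 75 103
f 82 103 68
f 104 103 82
f 75 105 102
f 105 74 98
f 102 98 66
f 105 98 102
f 74 100 99
f 100 71 87
f 99 87 70
f 100 87 99
f 71 86 91
f 86 65 88
f 91 88 72
f 86 88 91
f 67 93 79
f 93 73 94
f 79 94 68
f 93 94 79
f 67 79 77
f 79 68 78
f 77 78 66
f 79 78 77
f 67 77 84
f 77 66 83
f 84 83 70
f 77 83 84
f 67 84 89
f 84 70 90
f 89 90 72
f 84 90 89
f 67 89 93
f 89 72 96
f 93 96 73
f 89 96 93
f 68 94 82
f 94 73 95
f 82 95 69
f 94 95 82
f 66 78 102
f 78 68 103
f 102 103 75
f 78 103 102
f 70 83 99
f 83 66 98
f 99 98 74
f 83 98 99
f 72 90 91
f 90 70 87
f 91 87 71
f 90 87 91
f 73 96 92
f 96 72 88
f 92 88 65
f 96 88 92



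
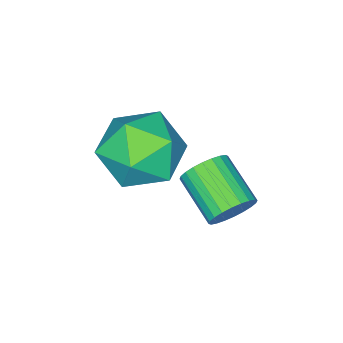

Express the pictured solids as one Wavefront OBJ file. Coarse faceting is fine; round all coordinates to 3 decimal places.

v 2.33 -2.787 3.361
v 2.938 -2.654 4.101
v 3.202 -3.986 2.859
v 3.81 -3.853 3.599
v 2.915 -4.182 3.762
v 2.376 -3.441 4.072
v 3.764 -3.199 2.888
v 3.225 -2.458 3.198
v 3.825 -2.909 3.808
v 3.3 -3.516 4.349
v 2.84 -3.124 2.611
v 2.315 -3.731 3.152
v 2.809 -1.23 2.705
v 3.144 -1.487 2.384
v 2.826 -2.487 2.855
v 2.491 -2.23 3.175
v 3.265 -1.449 2.547
v 2.947 -2.449 3.018
v 3.317 -1.378 2.734
v 2.999 -2.377 3.205
v 3.292 -1.284 2.917
v 2.974 -2.283 3.387
v 3.193 -1.181 3.067
v 2.875 -2.181 3.538
v 3.035 -1.087 3.162
v 2.718 -2.087 3.633
v 2.843 -1.014 3.187
v 2.526 -2.014 3.658
v 2.646 -0.974 3.139
v 2.329 -1.974 3.61
v 2.474 -0.973 3.025
v 2.156 -1.973 3.496
v 2.353 -1.011 2.862
v 2.035 -2.011 3.333
v 2.301 -1.083 2.675
v 1.983 -2.082 3.146
v 2.326 -1.177 2.493
v 2.008 -2.176 2.963
v 2.425 -1.279 2.342
v 2.107 -2.279 2.813
v 2.582 -1.373 2.247
v 2.265 -2.373 2.718
v 2.774 -1.446 2.222
v 2.457 -2.446 2.693
v 2.971 -1.486 2.27
v 2.654 -2.486 2.741
f 1 12 6
f 1 6 2
f 1 2 8
f 1 8 11
f 1 11 12
f 2 6 10
f 6 12 5
f 12 11 3
f 11 8 7
f 8 2 9
f 4 10 5
f 4 5 3
f 4 3 7
f 4 7 9
f 4 9 10
f 5 10 6
f 3 5 12
f 7 3 11
f 9 7 8
f 10 9 2
f 14 13 17
f 14 17 15
f 15 17 18
f 15 18 16
f 17 13 19
f 17 19 18
f 18 19 20
f 18 20 16
f 19 13 21
f 19 21 20
f 20 21 22
f 20 22 16
f 21 13 23
f 21 23 22
f 22 23 24
f 22 24 16
f 23 13 25
f 23 25 24
f 24 25 26
f 24 26 16
f 25 13 27
f 25 27 26
f 26 27 28
f 26 28 16
f 27 13 29
f 27 29 28
f 28 29 30
f 28 30 16
f 29 13 31
f 29 31 30
f 30 31 32
f 30 32 16
f 31 13 33
f 31 33 32
f 32 33 34
f 32 34 16
f 33 13 35
f 33 35 34
f 34 35 36
f 34 36 16
f 35 13 37
f 35 37 36
f 36 37 38
f 36 38 16
f 37 13 39
f 37 39 38
f 38 39 40
f 38 40 16
f 39 13 41
f 39 41 40
f 40 41 42
f 40 42 16
f 41 13 43
f 41 43 42
f 42 43 44
f 42 44 16
f 43 13 45
f 43 45 44
f 44 45 46
f 44 46 16
f 45 13 14
f 45 14 46
f 46 14 15
f 46 15 16



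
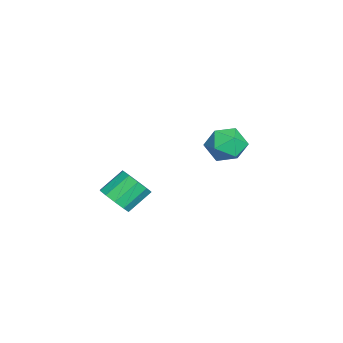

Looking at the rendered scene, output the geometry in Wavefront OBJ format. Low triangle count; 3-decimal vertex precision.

v 2.854 -3.806 1.14
v 3.701 -3.666 1.614
v 2.973 -2.635 2.613
v 2.126 -2.774 2.14
v 3.666 -3.258 1.167
v 2.938 -2.227 2.167
v 3.322 -3.059 0.711
v 2.594 -2.028 1.71
v 2.798 -3.145 0.418
v 2.07 -2.114 1.418
v 2.296 -3.484 0.402
v 1.568 -2.452 1.401
v 2.007 -3.945 0.667
v 1.279 -2.914 1.666
v 2.042 -4.353 1.113
v 1.314 -3.322 2.113
v 2.386 -4.552 1.57
v 1.658 -3.521 2.569
v 2.91 -4.466 1.862
v 2.182 -3.435 2.862
v 3.412 -4.128 1.879
v 2.684 -3.096 2.878
v -4.615 1.707 1.212
v -3.632 1.773 0.493
v -3.608 0.587 2.487
v -2.625 0.653 1.768
v -3.013 1.645 2.363
v -3.636 2.337 1.574
v -3.604 0.023 1.406
v -4.227 0.715 0.617
v -3.007 0.732 0.613
v -2.642 1.734 1.204
v -4.598 0.626 1.776
v -4.233 1.628 2.367
f 2 1 5
f 2 5 3
f 3 5 6
f 3 6 4
f 5 1 7
f 5 7 6
f 6 7 8
f 6 8 4
f 7 1 9
f 7 9 8
f 8 9 10
f 8 10 4
f 9 1 11
f 9 11 10
f 10 11 12
f 10 12 4
f 11 1 13
f 11 13 12
f 12 13 14
f 12 14 4
f 13 1 15
f 13 15 14
f 14 15 16
f 14 16 4
f 15 1 17
f 15 17 16
f 16 17 18
f 16 18 4
f 17 1 19
f 17 19 18
f 18 19 20
f 18 20 4
f 19 1 21
f 19 21 20
f 20 21 22
f 20 22 4
f 21 1 2
f 21 2 22
f 22 2 3
f 22 3 4
f 23 34 28
f 23 28 24
f 23 24 30
f 23 30 33
f 23 33 34
f 24 28 32
f 28 34 27
f 34 33 25
f 33 30 29
f 30 24 31
f 26 32 27
f 26 27 25
f 26 25 29
f 26 29 31
f 26 31 32
f 27 32 28
f 25 27 34
f 29 25 33
f 31 29 30
f 32 31 24



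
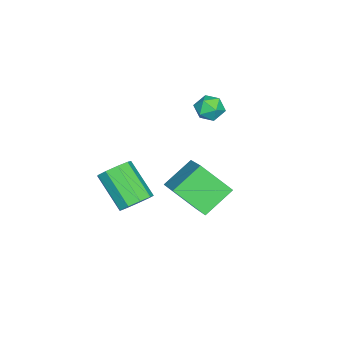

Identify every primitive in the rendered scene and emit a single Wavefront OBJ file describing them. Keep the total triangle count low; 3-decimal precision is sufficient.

v 3.731 0.877 -3.098
v 4.447 0.404 -3.156
v 3.665 -0.951 -1.74
v 2.949 -0.477 -1.682
v 4.507 0.81 -2.734
v 3.725 -0.545 -1.318
v 4.204 1.247 -2.483
v 3.423 -0.107 -1.067
v 3.68 1.512 -2.519
v 2.898 0.157 -1.103
v 3.179 1.479 -2.827
v 2.398 0.124 -1.411
v 2.937 1.165 -3.261
v 2.155 -0.19 -1.845
v 3.066 0.716 -3.619
v 2.284 -0.639 -2.203
v 3.506 0.343 -3.733
v 2.724 -1.012 -2.317
v 4.051 0.22 -3.55
v 3.27 -1.135 -2.134
v 0.612 2.534 -5.373
v 0.709 1.034 -4.023
v -0.617 3.396 -4.326
v -0.52 1.897 -2.976
v 2.18 3.543 -4.364
v 2.277 2.044 -3.014
v 0.951 4.406 -3.317
v 1.048 2.906 -1.967
v -2.526 2.555 0.089
v -1.797 2.647 -0.225
v -2.803 1.673 -0.815
v -2.074 1.765 -1.129
v -2.16 1.421 -0.413
v -1.989 1.966 0.146
v -2.611 2.354 -1.186
v -2.44 2.899 -0.627
v -1.85 2.523 -1.013
v -1.571 1.946 -0.535
v -3.029 2.374 -0.505
v -2.75 1.797 -0.027
f 2 1 5
f 2 5 3
f 3 5 6
f 3 6 4
f 5 1 7
f 5 7 6
f 6 7 8
f 6 8 4
f 7 1 9
f 7 9 8
f 8 9 10
f 8 10 4
f 9 1 11
f 9 11 10
f 10 11 12
f 10 12 4
f 11 1 13
f 11 13 12
f 12 13 14
f 12 14 4
f 13 1 15
f 13 15 14
f 14 15 16
f 14 16 4
f 15 1 17
f 15 17 16
f 16 17 18
f 16 18 4
f 17 1 19
f 17 19 18
f 18 19 20
f 18 20 4
f 19 1 2
f 19 2 20
f 20 2 3
f 20 3 4
f 22 24 21
f 25 22 21
f 21 24 23
f 23 25 21
f 22 28 24
f 26 22 25
f 26 28 22
f 24 28 23
f 27 25 23
f 23 28 27
f 27 26 25
f 28 26 27
f 29 40 34
f 29 34 30
f 29 30 36
f 29 36 39
f 29 39 40
f 30 34 38
f 34 40 33
f 40 39 31
f 39 36 35
f 36 30 37
f 32 38 33
f 32 33 31
f 32 31 35
f 32 35 37
f 32 37 38
f 33 38 34
f 31 33 40
f 35 31 39
f 37 35 36
f 38 37 30



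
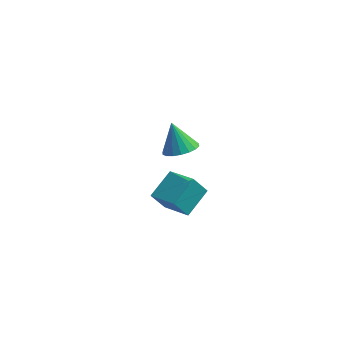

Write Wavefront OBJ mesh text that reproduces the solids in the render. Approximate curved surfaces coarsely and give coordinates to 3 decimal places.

v -1.376 -1.214 2.767
v -0.768 -0.301 2.684
v -2.084 -0.586 4.473
v -1.186 -0.174 2.463
v -1.642 -0.252 2.303
v -2.045 -0.522 2.235
v -2.316 -0.928 2.272
v -2.401 -1.391 2.407
v -2.282 -1.818 2.614
v -1.985 -2.126 2.851
v -1.566 -2.254 3.071
v -1.11 -2.175 3.231
v -0.707 -1.906 3.299
v -0.437 -1.5 3.262
v -0.352 -1.037 3.127
v -0.47 -0.609 2.921
v -3.645 0.521 -4.012
v -1.928 -0.608 -3.254
v -2.893 2.265 -3.118
v -1.176 1.137 -2.36
v -2.864 0.843 -5.3
v -1.147 -0.285 -4.542
v -2.112 2.588 -4.406
v -0.395 1.459 -3.648
f 2 1 4
f 2 4 3
f 4 1 5
f 4 5 3
f 5 1 6
f 5 6 3
f 6 1 7
f 6 7 3
f 7 1 8
f 7 8 3
f 8 1 9
f 8 9 3
f 9 1 10
f 9 10 3
f 10 1 11
f 10 11 3
f 11 1 12
f 11 12 3
f 12 1 13
f 12 13 3
f 13 1 14
f 13 14 3
f 14 1 15
f 14 15 3
f 15 1 16
f 15 16 3
f 16 1 2
f 16 2 3
f 18 20 17
f 21 18 17
f 17 20 19
f 19 21 17
f 18 24 20
f 22 18 21
f 22 24 18
f 20 24 19
f 23 21 19
f 19 24 23
f 23 22 21
f 24 22 23



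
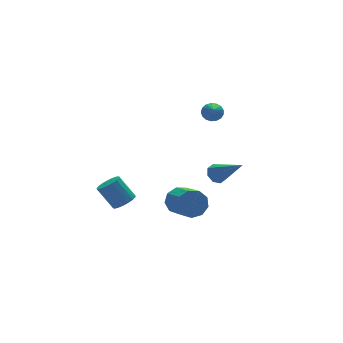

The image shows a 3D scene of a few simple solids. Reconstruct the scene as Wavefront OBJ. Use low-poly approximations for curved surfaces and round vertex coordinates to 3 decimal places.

v -3.586 -1.251 -0.35
v -2.955 -0.949 -0.226
v -3.543 -0.228 1.013
v -4.174 -0.529 0.89
v -3.113 -0.727 -0.43
v -3.701 -0.006 0.81
v -3.379 -0.626 -0.615
v -3.967 0.096 0.624
v -3.692 -0.667 -0.74
v -4.28 0.054 0.5
v -3.981 -0.842 -0.775
v -4.569 -0.121 0.465
v -4.18 -1.111 -0.713
v -4.768 -0.389 0.527
v -4.242 -1.412 -0.567
v -4.83 -0.69 0.672
v -4.155 -1.675 -0.372
v -4.742 -0.954 0.867
v -3.936 -1.842 -0.172
v -4.524 -1.121 1.068
v -3.638 -1.873 -0.012
v -4.226 -1.152 1.227
v -3.328 -1.762 0.07
v -3.916 -1.04 1.31
v -3.077 -1.533 0.056
v -3.664 -0.812 1.296
v -2.942 -1.24 -0.051
v -3.53 -0.518 1.189
v 3.414 2.174 2.878
v 3.782 2.407 3.333
v 3.066 1.386 3.562
v 3.521 2.553 3.369
v 3.235 2.613 3.292
v 2.991 2.572 3.121
v 2.843 2.44 2.893
v 2.827 2.247 2.662
v 2.945 2.037 2.481
v 3.17 1.858 2.39
v 3.451 1.752 2.411
v 3.724 1.742 2.539
v 3.926 1.831 2.745
v 4.011 1.999 2.981
v 3.959 2.207 3.193
v -0.992 -2.597 -0.22
v -0.474 -2.336 0.455
v -0.57 -3.902 1.135
v -1.088 -4.163 0.46
v -1.059 -2.24 0.593
v -1.155 -3.806 1.272
v -1.613 -2.312 0.35
v -1.709 -3.878 1.03
v -1.876 -2.516 -0.159
v -1.972 -4.083 0.52
v -1.726 -2.759 -0.697
v -1.822 -4.325 -0.017
v -1.232 -2.926 -1.011
v -1.328 -4.492 -0.332
v -0.626 -2.939 -0.955
v -0.722 -4.505 -0.276
v -0.191 -2.792 -0.555
v -0.287 -4.358 0.124
v -0.131 -2.554 0.002
v -0.227 -4.12 0.681
v 1.122 -2.623 1.249
v 1.744 -2.482 1.125
v 1.758 -4.217 2.611
v 1.564 -2.224 1.51
v 1.125 -2.2 1.743
v 0.684 -2.425 1.687
v 0.5 -2.765 1.374
v 0.68 -3.022 0.988
v 1.119 -3.046 0.756
v 1.56 -2.822 0.812
f 2 1 5
f 2 5 3
f 3 5 6
f 3 6 4
f 5 1 7
f 5 7 6
f 6 7 8
f 6 8 4
f 7 1 9
f 7 9 8
f 8 9 10
f 8 10 4
f 9 1 11
f 9 11 10
f 10 11 12
f 10 12 4
f 11 1 13
f 11 13 12
f 12 13 14
f 12 14 4
f 13 1 15
f 13 15 14
f 14 15 16
f 14 16 4
f 15 1 17
f 15 17 16
f 16 17 18
f 16 18 4
f 17 1 19
f 17 19 18
f 18 19 20
f 18 20 4
f 19 1 21
f 19 21 20
f 20 21 22
f 20 22 4
f 21 1 23
f 21 23 22
f 22 23 24
f 22 24 4
f 23 1 25
f 23 25 24
f 24 25 26
f 24 26 4
f 25 1 27
f 25 27 26
f 26 27 28
f 26 28 4
f 27 1 2
f 27 2 28
f 28 2 3
f 28 3 4
f 30 29 32
f 30 32 31
f 32 29 33
f 32 33 31
f 33 29 34
f 33 34 31
f 34 29 35
f 34 35 31
f 35 29 36
f 35 36 31
f 36 29 37
f 36 37 31
f 37 29 38
f 37 38 31
f 38 29 39
f 38 39 31
f 39 29 40
f 39 40 31
f 40 29 41
f 40 41 31
f 41 29 42
f 41 42 31
f 42 29 43
f 42 43 31
f 43 29 30
f 43 30 31
f 45 44 48
f 45 48 46
f 46 48 49
f 46 49 47
f 48 44 50
f 48 50 49
f 49 50 51
f 49 51 47
f 50 44 52
f 50 52 51
f 51 52 53
f 51 53 47
f 52 44 54
f 52 54 53
f 53 54 55
f 53 55 47
f 54 44 56
f 54 56 55
f 55 56 57
f 55 57 47
f 56 44 58
f 56 58 57
f 57 58 59
f 57 59 47
f 58 44 60
f 58 60 59
f 59 60 61
f 59 61 47
f 60 44 62
f 60 62 61
f 61 62 63
f 61 63 47
f 62 44 45
f 62 45 63
f 63 45 46
f 63 46 47
f 65 64 67
f 65 67 66
f 67 64 68
f 67 68 66
f 68 64 69
f 68 69 66
f 69 64 70
f 69 70 66
f 70 64 71
f 70 71 66
f 71 64 72
f 71 72 66
f 72 64 73
f 72 73 66
f 73 64 65
f 73 65 66



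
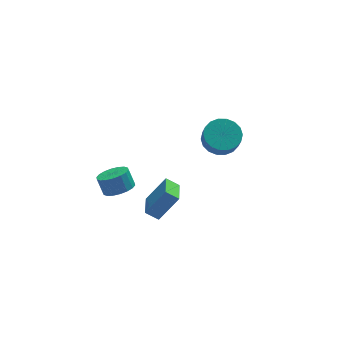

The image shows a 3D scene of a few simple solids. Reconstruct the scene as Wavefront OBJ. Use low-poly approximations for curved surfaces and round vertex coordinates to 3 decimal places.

v -3.488 -0.036 -1.776
v -2.885 -0.56 -1.362
v -3.129 -0.089 -0.41
v -3.732 0.436 -0.824
v -2.669 -0.24 -1.465
v -2.912 0.232 -0.513
v -2.614 0.121 -1.63
v -2.857 0.593 -0.678
v -2.733 0.451 -1.824
v -2.976 0.923 -0.872
v -3.001 0.684 -2.008
v -3.244 1.156 -1.056
v -3.366 0.775 -2.147
v -3.609 1.247 -1.195
v -3.755 0.705 -2.211
v -3.998 1.177 -1.259
v -4.091 0.489 -2.19
v -4.335 0.96 -1.238
v -4.308 0.168 -2.087
v -4.551 0.64 -1.135
v -4.363 -0.193 -1.922
v -4.606 0.279 -0.97
v -4.244 -0.523 -1.728
v -4.487 -0.051 -0.776
v -3.976 -0.756 -1.544
v -4.219 -0.284 -0.592
v -3.611 -0.847 -1.405
v -3.854 -0.375 -0.453
v -3.222 -0.777 -1.341
v -3.465 -0.305 -0.389
v 3.32 4.223 -3.007
v 4.388 4.441 -2.855
v 4.367 3.874 -1.9
v 3.3 3.657 -2.053
v 4.167 4.819 -2.636
v 4.146 4.252 -1.681
v 3.779 5.079 -2.49
v 3.758 4.512 -1.535
v 3.3 5.169 -2.447
v 3.279 4.603 -1.492
v 2.825 5.072 -2.514
v 2.804 4.506 -1.56
v 2.448 4.807 -2.68
v 2.427 4.241 -1.725
v 2.244 4.427 -2.91
v 2.223 3.86 -1.956
v 2.253 4.006 -3.16
v 2.232 3.439 -2.205
v 2.474 3.628 -3.379
v 2.453 3.061 -2.424
v 2.862 3.368 -3.525
v 2.841 2.801 -2.57
v 3.341 3.277 -3.568
v 3.32 2.711 -2.613
v 3.816 3.374 -3.5
v 3.795 2.808 -2.546
v 4.193 3.639 -3.335
v 4.172 3.073 -2.38
v 4.397 4.02 -3.104
v 4.376 3.453 -2.15
v -2.146 -3.18 -1.736
v -2.797 -2.886 -1.257
v -1.735 -1.723 -2.071
v -2.387 -1.43 -1.592
v -1.053 -3.15 -0.268
v -1.705 -2.857 0.211
v -0.643 -1.694 -0.603
v -1.294 -1.4 -0.124
f 2 1 5
f 2 5 3
f 3 5 6
f 3 6 4
f 5 1 7
f 5 7 6
f 6 7 8
f 6 8 4
f 7 1 9
f 7 9 8
f 8 9 10
f 8 10 4
f 9 1 11
f 9 11 10
f 10 11 12
f 10 12 4
f 11 1 13
f 11 13 12
f 12 13 14
f 12 14 4
f 13 1 15
f 13 15 14
f 14 15 16
f 14 16 4
f 15 1 17
f 15 17 16
f 16 17 18
f 16 18 4
f 17 1 19
f 17 19 18
f 18 19 20
f 18 20 4
f 19 1 21
f 19 21 20
f 20 21 22
f 20 22 4
f 21 1 23
f 21 23 22
f 22 23 24
f 22 24 4
f 23 1 25
f 23 25 24
f 24 25 26
f 24 26 4
f 25 1 27
f 25 27 26
f 26 27 28
f 26 28 4
f 27 1 29
f 27 29 28
f 28 29 30
f 28 30 4
f 29 1 2
f 29 2 30
f 30 2 3
f 30 3 4
f 32 31 35
f 32 35 33
f 33 35 36
f 33 36 34
f 35 31 37
f 35 37 36
f 36 37 38
f 36 38 34
f 37 31 39
f 37 39 38
f 38 39 40
f 38 40 34
f 39 31 41
f 39 41 40
f 40 41 42
f 40 42 34
f 41 31 43
f 41 43 42
f 42 43 44
f 42 44 34
f 43 31 45
f 43 45 44
f 44 45 46
f 44 46 34
f 45 31 47
f 45 47 46
f 46 47 48
f 46 48 34
f 47 31 49
f 47 49 48
f 48 49 50
f 48 50 34
f 49 31 51
f 49 51 50
f 50 51 52
f 50 52 34
f 51 31 53
f 51 53 52
f 52 53 54
f 52 54 34
f 53 31 55
f 53 55 54
f 54 55 56
f 54 56 34
f 55 31 57
f 55 57 56
f 56 57 58
f 56 58 34
f 57 31 59
f 57 59 58
f 58 59 60
f 58 60 34
f 59 31 32
f 59 32 60
f 60 32 33
f 60 33 34
f 62 64 61
f 65 62 61
f 61 64 63
f 63 65 61
f 62 68 64
f 66 62 65
f 66 68 62
f 64 68 63
f 67 65 63
f 63 68 67
f 67 66 65
f 68 66 67



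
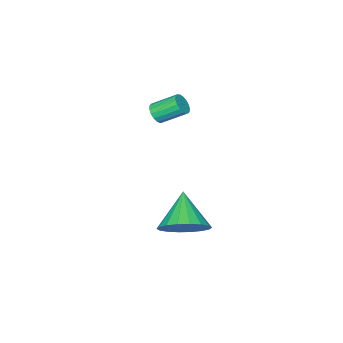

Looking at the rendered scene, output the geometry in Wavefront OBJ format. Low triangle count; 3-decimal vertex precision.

v 0.095 0.933 1.357
v 0.945 0.846 1.932
v -0.775 0.007 2.503
v 0.751 1.228 2.094
v 0.427 1.552 2.11
v 0.037 1.753 1.977
v -0.341 1.792 1.721
v -0.633 1.661 1.393
v -0.781 1.385 1.058
v -0.756 1.02 0.782
v -0.562 0.637 0.62
v -0.238 0.313 0.605
v 0.152 0.112 0.738
v 0.53 0.073 0.993
v 0.822 0.204 1.321
v 0.97 0.48 1.656
v -3.608 -4.302 3.564
v -3.251 -4.345 3.94
v -3.855 -3.482 4.612
v -4.212 -3.438 4.236
v -3.161 -4.166 3.792
v -3.765 -3.303 4.464
v -3.173 -4.019 3.592
v -3.777 -3.156 4.264
v -3.284 -3.936 3.385
v -3.888 -3.073 4.058
v -3.47 -3.937 3.22
v -4.074 -3.074 3.892
v -3.687 -4.021 3.133
v -4.291 -3.158 3.806
v -3.887 -4.17 3.145
v -4.491 -3.307 3.817
v -4.022 -4.349 3.253
v -4.626 -3.486 3.925
v -4.063 -4.517 3.432
v -4.667 -3.654 4.104
v -3.999 -4.636 3.641
v -4.603 -3.772 4.314
v -3.846 -4.678 3.833
v -4.45 -3.814 4.505
v -3.638 -4.634 3.963
v -4.242 -3.77 4.635
v -3.424 -4.514 4.001
v -4.028 -3.65 4.674
f 2 1 4
f 2 4 3
f 4 1 5
f 4 5 3
f 5 1 6
f 5 6 3
f 6 1 7
f 6 7 3
f 7 1 8
f 7 8 3
f 8 1 9
f 8 9 3
f 9 1 10
f 9 10 3
f 10 1 11
f 10 11 3
f 11 1 12
f 11 12 3
f 12 1 13
f 12 13 3
f 13 1 14
f 13 14 3
f 14 1 15
f 14 15 3
f 15 1 16
f 15 16 3
f 16 1 2
f 16 2 3
f 18 17 21
f 18 21 19
f 19 21 22
f 19 22 20
f 21 17 23
f 21 23 22
f 22 23 24
f 22 24 20
f 23 17 25
f 23 25 24
f 24 25 26
f 24 26 20
f 25 17 27
f 25 27 26
f 26 27 28
f 26 28 20
f 27 17 29
f 27 29 28
f 28 29 30
f 28 30 20
f 29 17 31
f 29 31 30
f 30 31 32
f 30 32 20
f 31 17 33
f 31 33 32
f 32 33 34
f 32 34 20
f 33 17 35
f 33 35 34
f 34 35 36
f 34 36 20
f 35 17 37
f 35 37 36
f 36 37 38
f 36 38 20
f 37 17 39
f 37 39 38
f 38 39 40
f 38 40 20
f 39 17 41
f 39 41 40
f 40 41 42
f 40 42 20
f 41 17 43
f 41 43 42
f 42 43 44
f 42 44 20
f 43 17 18
f 43 18 44
f 44 18 19
f 44 19 20



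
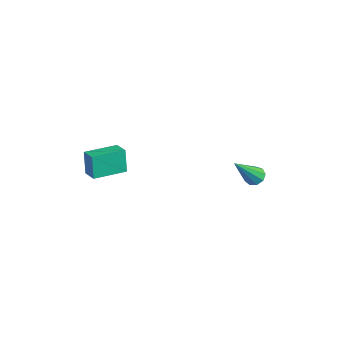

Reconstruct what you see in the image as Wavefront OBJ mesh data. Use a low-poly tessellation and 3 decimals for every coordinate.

v -0.912 -4.667 2.177
v -1.212 -4.574 3.418
v -0.874 -3.001 2.062
v -1.174 -2.908 3.303
v -0.086 -4.672 2.377
v -0.386 -4.579 3.618
v -0.048 -3.006 2.262
v -0.348 -2.913 3.503
v 2.012 2.542 1.21
v 2.491 2.381 0.993
v 2.308 1.238 2.83
v 2.545 2.676 1.221
v 2.35 2.908 1.443
v 1.997 2.969 1.557
v 1.65 2.83 1.509
v 1.473 2.556 1.321
v 1.548 2.276 1.081
v 1.84 2.12 0.902
v 2.212 2.162 0.867
f 2 4 1
f 5 2 1
f 1 4 3
f 3 5 1
f 2 8 4
f 6 2 5
f 6 8 2
f 4 8 3
f 7 5 3
f 3 8 7
f 7 6 5
f 8 6 7
f 10 9 12
f 10 12 11
f 12 9 13
f 12 13 11
f 13 9 14
f 13 14 11
f 14 9 15
f 14 15 11
f 15 9 16
f 15 16 11
f 16 9 17
f 16 17 11
f 17 9 18
f 17 18 11
f 18 9 19
f 18 19 11
f 19 9 10
f 19 10 11



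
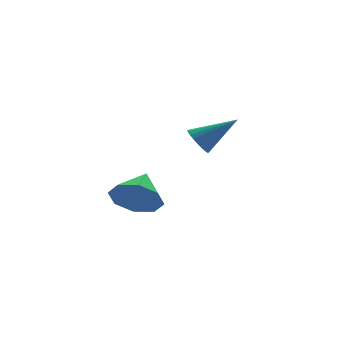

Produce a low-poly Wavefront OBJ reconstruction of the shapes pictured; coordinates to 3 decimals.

v 1.023 -0.171 0.741
v 1.405 -0.261 0.186
v 2.437 -0.689 1.799
v 1.456 -0.007 0.243
v 1.441 0.222 0.375
v 1.362 0.391 0.564
v 1.232 0.475 0.779
v 1.07 0.461 0.989
v 0.901 0.35 1.161
v 0.75 0.16 1.268
v 0.641 -0.08 1.296
v 0.59 -0.334 1.239
v 0.606 -0.563 1.107
v 0.684 -0.733 0.918
v 0.815 -0.817 0.703
v 0.977 -0.802 0.494
v 1.146 -0.692 0.322
v 1.297 -0.502 0.214
v -2.893 -2.765 -0.382
v -2.429 -3.558 0.105
v -1.987 -1.815 0.302
v -2.085 -3.385 -0.592
v -2.214 -2.848 -1.165
v -2.742 -2.263 -1.28
v -3.357 -1.972 -0.868
v -3.701 -2.145 -0.172
v -3.572 -2.682 0.402
v -3.044 -3.267 0.517
f 2 1 4
f 2 4 3
f 4 1 5
f 4 5 3
f 5 1 6
f 5 6 3
f 6 1 7
f 6 7 3
f 7 1 8
f 7 8 3
f 8 1 9
f 8 9 3
f 9 1 10
f 9 10 3
f 10 1 11
f 10 11 3
f 11 1 12
f 11 12 3
f 12 1 13
f 12 13 3
f 13 1 14
f 13 14 3
f 14 1 15
f 14 15 3
f 15 1 16
f 15 16 3
f 16 1 17
f 16 17 3
f 17 1 18
f 17 18 3
f 18 1 2
f 18 2 3
f 20 19 22
f 20 22 21
f 22 19 23
f 22 23 21
f 23 19 24
f 23 24 21
f 24 19 25
f 24 25 21
f 25 19 26
f 25 26 21
f 26 19 27
f 26 27 21
f 27 19 28
f 27 28 21
f 28 19 20
f 28 20 21



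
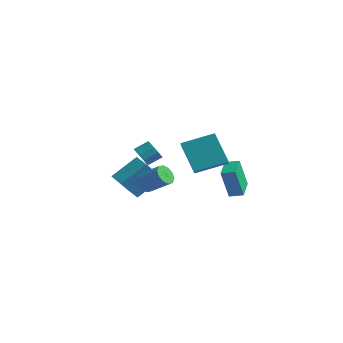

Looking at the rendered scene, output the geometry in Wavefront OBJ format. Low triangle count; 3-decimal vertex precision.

v -1.9 -2.537 -0.965
v -1.421 -2.823 -1.482
v -0.102 -2.368 -0.512
v -0.58 -2.083 0.005
v -1.498 -2.372 -1.589
v -0.178 -1.917 -0.618
v -1.728 -1.984 -1.457
v -0.409 -1.53 -0.487
v -2.024 -1.807 -1.138
v -0.704 -1.353 -0.167
v -2.272 -1.91 -0.752
v -0.953 -1.456 0.218
v -2.378 -2.252 -0.448
v -1.059 -1.797 0.522
v -2.302 -2.703 -0.342
v -0.982 -2.248 0.629
v -2.071 -3.09 -0.473
v -0.752 -2.636 0.497
v -1.776 -3.267 -0.793
v -0.456 -2.813 0.178
v -1.527 -3.164 -1.178
v -0.208 -2.71 -0.208
v 3.287 -0.44 -0.187
v 3.052 -0.92 1.771
v 4.026 -0.004 0.008
v 3.792 -0.484 1.967
v 4.108 -1.736 -0.407
v 3.874 -2.216 1.552
v 4.848 -1.3 -0.211
v 4.613 -1.78 1.747
v -1.243 -3.507 1.724
v -0.905 -3.995 2.148
v -0.458 -3.221 2.681
v -0.797 -2.733 2.256
v -0.637 -3.907 1.795
v -0.19 -3.133 2.328
v -0.601 -3.666 1.416
v -0.154 -2.893 1.948
v -0.81 -3.364 1.153
v -0.363 -2.591 1.686
v -1.185 -3.117 1.109
v -0.738 -2.344 1.642
v -1.582 -3.019 1.299
v -1.135 -2.245 1.832
v -1.85 -3.107 1.652
v -1.403 -2.333 2.185
v -1.886 -3.347 2.032
v -1.439 -2.574 2.564
v -1.677 -3.649 2.294
v -1.23 -2.876 2.827
v -1.302 -3.896 2.338
v -0.855 -3.123 2.871
v -4.597 -1.212 -2.91
v -4.595 -2.623 -1.235
v -3.977 0.347 -1.598
v -3.976 -1.064 0.077
v -3.544 -1.456 -3.117
v -3.543 -2.867 -1.442
v -2.925 0.103 -1.805
v -2.923 -1.308 -0.13
v 2.806 -4.452 4.372
v 4.01 -2.902 5.027
v 1.857 -3.373 3.562
v 3.061 -1.822 4.217
v 4.059 -4.678 2.603
v 5.263 -3.127 3.258
v 3.11 -3.598 1.793
v 4.314 -2.048 2.448
f 2 1 5
f 2 5 3
f 3 5 6
f 3 6 4
f 5 1 7
f 5 7 6
f 6 7 8
f 6 8 4
f 7 1 9
f 7 9 8
f 8 9 10
f 8 10 4
f 9 1 11
f 9 11 10
f 10 11 12
f 10 12 4
f 11 1 13
f 11 13 12
f 12 13 14
f 12 14 4
f 13 1 15
f 13 15 14
f 14 15 16
f 14 16 4
f 15 1 17
f 15 17 16
f 16 17 18
f 16 18 4
f 17 1 19
f 17 19 18
f 18 19 20
f 18 20 4
f 19 1 21
f 19 21 20
f 20 21 22
f 20 22 4
f 21 1 2
f 21 2 22
f 22 2 3
f 22 3 4
f 24 26 23
f 27 24 23
f 23 26 25
f 25 27 23
f 24 30 26
f 28 24 27
f 28 30 24
f 26 30 25
f 29 27 25
f 25 30 29
f 29 28 27
f 30 28 29
f 32 31 35
f 32 35 33
f 33 35 36
f 33 36 34
f 35 31 37
f 35 37 36
f 36 37 38
f 36 38 34
f 37 31 39
f 37 39 38
f 38 39 40
f 38 40 34
f 39 31 41
f 39 41 40
f 40 41 42
f 40 42 34
f 41 31 43
f 41 43 42
f 42 43 44
f 42 44 34
f 43 31 45
f 43 45 44
f 44 45 46
f 44 46 34
f 45 31 47
f 45 47 46
f 46 47 48
f 46 48 34
f 47 31 49
f 47 49 48
f 48 49 50
f 48 50 34
f 49 31 51
f 49 51 50
f 50 51 52
f 50 52 34
f 51 31 32
f 51 32 52
f 52 32 33
f 52 33 34
f 54 56 53
f 57 54 53
f 53 56 55
f 55 57 53
f 54 60 56
f 58 54 57
f 58 60 54
f 56 60 55
f 59 57 55
f 55 60 59
f 59 58 57
f 60 58 59
f 62 64 61
f 65 62 61
f 61 64 63
f 63 65 61
f 62 68 64
f 66 62 65
f 66 68 62
f 64 68 63
f 67 65 63
f 63 68 67
f 67 66 65
f 68 66 67



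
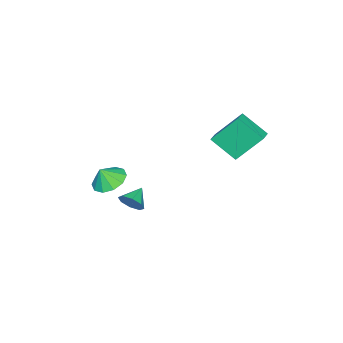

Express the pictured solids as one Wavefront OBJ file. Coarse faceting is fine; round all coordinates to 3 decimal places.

v 0.299 1.681 2.891
v -0.375 2.861 4.505
v 0.17 3.071 1.82
v -0.503 4.252 3.434
v 1.083 1.888 3.066
v 0.41 3.069 4.68
v 0.955 3.279 1.995
v 0.281 4.459 3.609
v 2.874 -3.049 -0.833
v 3.805 -2.82 -1.152
v 3.266 -3.351 0.093
v 3.562 -2.311 -0.884
v 3.056 -2.084 -0.596
v 2.481 -2.226 -0.399
v 2.056 -2.683 -0.368
v 1.944 -3.279 -0.515
v 2.187 -3.787 -0.783
v 2.692 -4.014 -1.07
v 3.267 -3.872 -1.267
v 3.692 -3.416 -1.298
v 2.289 -2.114 -2.67
v 2.604 -2.418 -2.037
v 1.231 -2.126 -2.15
v 2.602 -1.829 -2.027
v 2.417 -1.406 -2.393
v 2.157 -1.398 -2.922
v 1.974 -1.809 -3.303
v 1.976 -2.398 -3.314
v 2.162 -2.821 -2.947
v 2.422 -2.829 -2.419
f 2 4 1
f 5 2 1
f 1 4 3
f 3 5 1
f 2 8 4
f 6 2 5
f 6 8 2
f 4 8 3
f 7 5 3
f 3 8 7
f 7 6 5
f 8 6 7
f 10 9 12
f 10 12 11
f 12 9 13
f 12 13 11
f 13 9 14
f 13 14 11
f 14 9 15
f 14 15 11
f 15 9 16
f 15 16 11
f 16 9 17
f 16 17 11
f 17 9 18
f 17 18 11
f 18 9 19
f 18 19 11
f 19 9 20
f 19 20 11
f 20 9 10
f 20 10 11
f 22 21 24
f 22 24 23
f 24 21 25
f 24 25 23
f 25 21 26
f 25 26 23
f 26 21 27
f 26 27 23
f 27 21 28
f 27 28 23
f 28 21 29
f 28 29 23
f 29 21 30
f 29 30 23
f 30 21 22
f 30 22 23



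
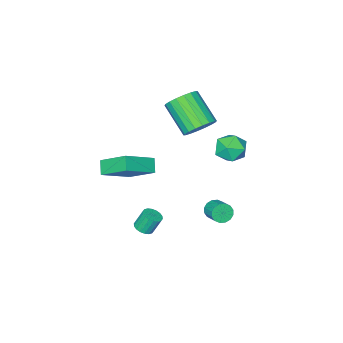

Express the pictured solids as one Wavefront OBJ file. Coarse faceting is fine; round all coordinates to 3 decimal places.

v -1.654 1.53 2.724
v -0.824 1.171 2.346
v -0.937 -0.51 3.698
v -1.766 -0.15 4.076
v -0.681 1.423 2.671
v -0.793 -0.257 4.024
v -0.731 1.697 3.007
v -0.843 0.016 4.36
v -0.963 1.937 3.287
v -1.075 0.257 4.64
v -1.332 2.097 3.455
v -1.445 0.417 4.808
v -1.765 2.145 3.479
v -1.877 0.465 4.831
v -2.176 2.071 3.353
v -2.288 0.39 4.705
v -2.483 1.89 3.102
v -2.596 0.209 4.454
v -2.627 1.637 2.776
v -2.739 -0.043 4.129
v -2.577 1.364 2.44
v -2.689 -0.317 3.793
v -2.345 1.123 2.16
v -2.457 -0.557 3.513
v -1.975 0.963 1.992
v -2.088 -0.717 3.345
v -1.543 0.915 1.969
v -1.655 -0.765 3.321
v -1.132 0.99 2.095
v -1.244 -0.691 3.447
v -3.673 2.809 0.102
v -2.701 2.938 0.341
v -3.739 1.502 1.079
v -2.767 1.631 1.318
v -3.458 2.294 1.637
v -3.417 3.102 1.034
v -3.023 1.338 0.386
v -2.982 2.146 -0.217
v -2.299 2.029 0.517
v -2.568 2.62 1.29
v -3.872 1.82 0.13
v -4.141 2.411 0.903
v 3.769 0 1.999
v 3.326 1.54 3.093
v 2.051 0.194 1.033
v 1.609 1.733 2.127
v 4.171 0.547 1.393
v 3.729 2.086 2.487
v 2.454 0.74 0.427
v 2.011 2.28 1.521
v 2.173 1.501 -3.412
v 2.666 1.314 -3.17
v 2.28 1.591 -2.167
v 1.787 1.779 -2.408
v 2.717 1.562 -3.219
v 2.331 1.839 -2.216
v 2.66 1.798 -3.307
v 2.274 2.075 -2.303
v 2.507 1.976 -3.414
v 2.121 2.253 -2.411
v 2.287 2.059 -3.522
v 1.902 2.336 -2.518
v 2.045 2.032 -3.607
v 1.66 2.31 -2.604
v 1.828 1.9 -3.654
v 1.443 2.177 -2.651
v 1.68 1.689 -3.653
v 1.294 1.966 -2.65
v 1.629 1.441 -3.604
v 1.243 1.718 -2.601
v 1.686 1.205 -3.517
v 1.3 1.482 -2.513
v 1.839 1.027 -3.409
v 1.453 1.304 -2.406
v 2.058 0.944 -3.302
v 1.673 1.221 -2.298
v 2.3 0.97 -3.216
v 1.915 1.248 -2.213
v 2.517 1.103 -3.169
v 2.132 1.38 -2.166
v -1.767 2.638 -3.353
v -1.445 2.789 -3.872
v -1.17 3.734 -3.427
v -1.493 3.582 -2.907
v -1.746 2.901 -3.924
v -1.472 3.846 -3.479
v -2.054 2.943 -3.823
v -1.779 3.888 -3.378
v -2.284 2.903 -3.596
v -2.01 3.847 -3.151
v -2.376 2.791 -3.304
v -2.102 3.736 -2.859
v -2.305 2.639 -3.024
v -2.031 3.584 -2.579
v -2.09 2.486 -2.833
v -1.815 3.431 -2.388
v -1.788 2.374 -2.781
v -1.514 3.319 -2.336
v -1.481 2.332 -2.882
v -1.206 3.277 -2.437
v -1.25 2.373 -3.109
v -0.976 3.317 -2.664
v -1.158 2.484 -3.401
v -0.884 3.429 -2.956
v -1.229 2.636 -3.681
v -0.955 3.581 -3.236
f 2 1 5
f 2 5 3
f 3 5 6
f 3 6 4
f 5 1 7
f 5 7 6
f 6 7 8
f 6 8 4
f 7 1 9
f 7 9 8
f 8 9 10
f 8 10 4
f 9 1 11
f 9 11 10
f 10 11 12
f 10 12 4
f 11 1 13
f 11 13 12
f 12 13 14
f 12 14 4
f 13 1 15
f 13 15 14
f 14 15 16
f 14 16 4
f 15 1 17
f 15 17 16
f 16 17 18
f 16 18 4
f 17 1 19
f 17 19 18
f 18 19 20
f 18 20 4
f 19 1 21
f 19 21 20
f 20 21 22
f 20 22 4
f 21 1 23
f 21 23 22
f 22 23 24
f 22 24 4
f 23 1 25
f 23 25 24
f 24 25 26
f 24 26 4
f 25 1 27
f 25 27 26
f 26 27 28
f 26 28 4
f 27 1 29
f 27 29 28
f 28 29 30
f 28 30 4
f 29 1 2
f 29 2 30
f 30 2 3
f 30 3 4
f 31 42 36
f 31 36 32
f 31 32 38
f 31 38 41
f 31 41 42
f 32 36 40
f 36 42 35
f 42 41 33
f 41 38 37
f 38 32 39
f 34 40 35
f 34 35 33
f 34 33 37
f 34 37 39
f 34 39 40
f 35 40 36
f 33 35 42
f 37 33 41
f 39 37 38
f 40 39 32
f 44 46 43
f 47 44 43
f 43 46 45
f 45 47 43
f 44 50 46
f 48 44 47
f 48 50 44
f 46 50 45
f 49 47 45
f 45 50 49
f 49 48 47
f 50 48 49
f 52 51 55
f 52 55 53
f 53 55 56
f 53 56 54
f 55 51 57
f 55 57 56
f 56 57 58
f 56 58 54
f 57 51 59
f 57 59 58
f 58 59 60
f 58 60 54
f 59 51 61
f 59 61 60
f 60 61 62
f 60 62 54
f 61 51 63
f 61 63 62
f 62 63 64
f 62 64 54
f 63 51 65
f 63 65 64
f 64 65 66
f 64 66 54
f 65 51 67
f 65 67 66
f 66 67 68
f 66 68 54
f 67 51 69
f 67 69 68
f 68 69 70
f 68 70 54
f 69 51 71
f 69 71 70
f 70 71 72
f 70 72 54
f 71 51 73
f 71 73 72
f 72 73 74
f 72 74 54
f 73 51 75
f 73 75 74
f 74 75 76
f 74 76 54
f 75 51 77
f 75 77 76
f 76 77 78
f 76 78 54
f 77 51 79
f 77 79 78
f 78 79 80
f 78 80 54
f 79 51 52
f 79 52 80
f 80 52 53
f 80 53 54
f 82 81 85
f 82 85 83
f 83 85 86
f 83 86 84
f 85 81 87
f 85 87 86
f 86 87 88
f 86 88 84
f 87 81 89
f 87 89 88
f 88 89 90
f 88 90 84
f 89 81 91
f 89 91 90
f 90 91 92
f 90 92 84
f 91 81 93
f 91 93 92
f 92 93 94
f 92 94 84
f 93 81 95
f 93 95 94
f 94 95 96
f 94 96 84
f 95 81 97
f 95 97 96
f 96 97 98
f 96 98 84
f 97 81 99
f 97 99 98
f 98 99 100
f 98 100 84
f 99 81 101
f 99 101 100
f 100 101 102
f 100 102 84
f 101 81 103
f 101 103 102
f 102 103 104
f 102 104 84
f 103 81 105
f 103 105 104
f 104 105 106
f 104 106 84
f 105 81 82
f 105 82 106
f 106 82 83
f 106 83 84

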